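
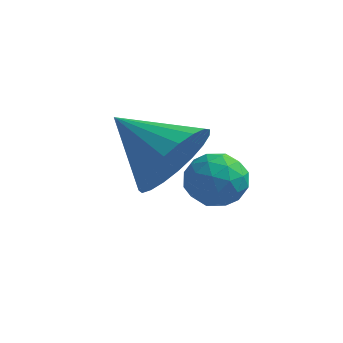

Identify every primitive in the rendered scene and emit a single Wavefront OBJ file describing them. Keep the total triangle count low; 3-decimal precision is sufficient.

v -3.171 0.065 2.463
v -2.65 0.728 3.105
v -4.649 0.515 3.197
v -2.742 0.988 2.761
v -2.909 1.087 2.365
v -3.12 1.01 1.986
v -3.341 0.77 1.69
v -3.532 0.408 1.527
v -3.661 -0.014 1.526
v -3.705 -0.422 1.687
v -3.657 -0.745 1.982
v -3.525 -0.929 2.361
v -3.331 -0.941 2.757
v -3.111 -0.778 3.102
v -2.9 -0.47 3.337
v -2.737 -0.07 3.421
v -2.648 0.354 3.339
v -3.435 2.062 1.223
v -2.854 2.524 1.074
v -2.866 1.156 0.626
v -2.285 1.618 0.477
v -2.413 1.387 1.187
v -2.764 1.947 1.556
v -2.956 1.733 0.144
v -3.307 2.293 0.513
v -2.558 2.321 0.407
v -2.223 2.108 1.052
v -3.497 1.572 0.648
v -3.162 1.359 1.293
v -3.194 2.372 1.201
v -2.526 1.308 0.499
v -2.6 1.172 0.916
v -2.259 1.444 0.829
v -3.142 2.033 1.484
v -2.8 2.305 1.396
v -2.541 1.637 1.463
v -2.92 1.375 0.304
v -2.578 1.647 0.216
v -3.461 2.236 0.871
v -3.12 2.508 0.784
v -3.179 2.043 0.237
v -2.679 2.525 0.721
v -2.345 1.993 0.371
v -2.739 2.06 0.175
v -2.946 2.389 0.392
v -2.482 2.399 1.1
v -2.148 1.867 0.749
v -2.222 1.731 1.166
v -2.429 2.06 1.383
v -2.308 2.28 0.708
v -3.572 1.813 0.951
v -3.238 1.281 0.6
v -3.291 1.62 0.317
v -3.498 1.949 0.534
v -3.375 1.687 1.329
v -3.041 1.155 0.979
v -2.774 1.291 1.308
v -2.981 1.62 1.525
v -3.412 1.4 0.992
f 2 1 4
f 2 4 3
f 4 1 5
f 4 5 3
f 5 1 6
f 5 6 3
f 6 1 7
f 6 7 3
f 7 1 8
f 7 8 3
f 8 1 9
f 8 9 3
f 9 1 10
f 9 10 3
f 10 1 11
f 10 11 3
f 11 1 12
f 11 12 3
f 12 1 13
f 12 13 3
f 13 1 14
f 13 14 3
f 14 1 15
f 14 15 3
f 15 1 16
f 15 16 3
f 16 1 17
f 16 17 3
f 17 1 2
f 17 2 3
f 18 55 34
f 55 29 58
f 34 58 23
f 55 58 34
f 18 34 30
f 34 23 35
f 30 35 19
f 34 35 30
f 18 30 39
f 30 19 40
f 39 40 25
f 30 40 39
f 18 39 51
f 39 25 54
f 51 54 28
f 39 54 51
f 18 51 55
f 51 28 59
f 55 59 29
f 51 59 55
f 19 35 46
f 35 23 49
f 46 49 27
f 35 49 46
f 23 58 36
f 58 29 57
f 36 57 22
f 58 57 36
f 29 59 56
f 59 28 52
f 56 52 20
f 59 52 56
f 28 54 53
f 54 25 41
f 53 41 24
f 54 41 53
f 25 40 45
f 40 19 42
f 45 42 26
f 40 42 45
f 21 47 33
f 47 27 48
f 33 48 22
f 47 48 33
f 21 33 31
f 33 22 32
f 31 32 20
f 33 32 31
f 21 31 38
f 31 20 37
f 38 37 24
f 31 37 38
f 21 38 43
f 38 24 44
f 43 44 26
f 38 44 43
f 21 43 47
f 43 26 50
f 47 50 27
f 43 50 47
f 22 48 36
f 48 27 49
f 36 49 23
f 48 49 36
f 20 32 56
f 32 22 57
f 56 57 29
f 32 57 56
f 24 37 53
f 37 20 52
f 53 52 28
f 37 52 53
f 26 44 45
f 44 24 41
f 45 41 25
f 44 41 45
f 27 50 46
f 50 26 42
f 46 42 19
f 50 42 46



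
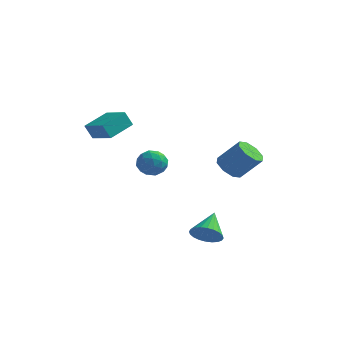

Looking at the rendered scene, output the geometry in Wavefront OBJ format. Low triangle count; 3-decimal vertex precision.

v -4.717 -2.781 2.7
v -5.091 -2.962 3.587
v -4.191 -1.255 3.232
v -4.566 -1.436 4.12
v -3.314 -3.424 3.16
v -3.689 -3.605 4.048
v -2.789 -1.898 3.693
v -3.163 -2.079 4.58
v 0.679 2.783 -0.591
v 1.126 3.396 -1.111
v 2.309 3.67 0.232
v 1.861 3.057 0.751
v 0.618 3.692 -0.723
v 1.801 3.965 0.619
v 0.145 3.455 -0.258
v 1.328 3.728 1.084
v -0.015 2.825 0.012
v 1.168 3.098 1.354
v 0.231 2.17 -0.072
v 1.414 2.444 1.271
v 0.739 1.875 -0.459
v 1.922 2.148 0.883
v 1.212 2.112 -0.924
v 2.395 2.385 0.418
v 1.372 2.742 -1.194
v 2.555 3.015 0.148
v -3.887 3.407 -1.182
v -3.095 3.059 -0.772
v -4.565 2.021 -1.048
v -3.773 1.673 -0.638
v -4.312 2.313 -0.172
v -3.893 3.169 -0.255
v -3.767 1.911 -1.565
v -3.348 2.767 -1.648
v -3.021 2.135 -1.008
v -3.358 2.383 -0.148
v -4.302 2.697 -1.672
v -4.639 2.945 -0.812
v -3.431 3.354 -0.989
v -4.229 1.726 -0.831
v -4.545 2.101 -0.558
v -4.08 1.897 -0.317
v -3.9 3.419 -0.685
v -3.435 3.215 -0.444
v -4.15 2.776 -0.092
v -4.225 1.865 -1.376
v -3.76 1.661 -1.135
v -3.58 3.183 -1.503
v -3.115 2.979 -1.262
v -3.51 2.304 -1.728
v -2.923 2.607 -0.887
v -3.321 1.792 -0.808
v -3.318 1.932 -1.353
v -3.071 2.435 -1.401
v -3.121 2.752 -0.381
v -3.519 1.938 -0.302
v -3.836 2.314 -0.029
v -3.59 2.817 -0.077
v -3.077 2.209 -0.52
v -4.141 3.142 -1.518
v -4.539 2.328 -1.439
v -4.07 2.263 -1.743
v -3.824 2.766 -1.791
v -4.339 3.288 -1.012
v -4.737 2.473 -0.933
v -4.589 2.645 -0.419
v -4.342 3.148 -0.467
v -4.583 2.871 -1.3
v 1.43 -1.869 -3.633
v 2.015 -2.229 -3.006
v 1.25 -0.411 -2.627
v 2.245 -2.051 -3.224
v 2.35 -1.845 -3.503
v 2.316 -1.643 -3.803
v 2.146 -1.475 -4.076
v 1.867 -1.367 -4.282
v 1.522 -1.336 -4.389
v 1.163 -1.386 -4.381
v 0.844 -1.509 -4.259
v 0.615 -1.687 -4.042
v 0.509 -1.893 -3.762
v 0.544 -2.095 -3.463
v 0.713 -2.263 -3.189
v 0.992 -2.371 -2.983
v 1.337 -2.402 -2.876
v 1.697 -2.352 -2.884
f 2 4 1
f 5 2 1
f 1 4 3
f 3 5 1
f 2 8 4
f 6 2 5
f 6 8 2
f 4 8 3
f 7 5 3
f 3 8 7
f 7 6 5
f 8 6 7
f 10 9 13
f 10 13 11
f 11 13 14
f 11 14 12
f 13 9 15
f 13 15 14
f 14 15 16
f 14 16 12
f 15 9 17
f 15 17 16
f 16 17 18
f 16 18 12
f 17 9 19
f 17 19 18
f 18 19 20
f 18 20 12
f 19 9 21
f 19 21 20
f 20 21 22
f 20 22 12
f 21 9 23
f 21 23 22
f 22 23 24
f 22 24 12
f 23 9 25
f 23 25 24
f 24 25 26
f 24 26 12
f 25 9 10
f 25 10 26
f 26 10 11
f 26 11 12
f 27 64 43
f 64 38 67
f 43 67 32
f 64 67 43
f 27 43 39
f 43 32 44
f 39 44 28
f 43 44 39
f 27 39 48
f 39 28 49
f 48 49 34
f 39 49 48
f 27 48 60
f 48 34 63
f 60 63 37
f 48 63 60
f 27 60 64
f 60 37 68
f 64 68 38
f 60 68 64
f 28 44 55
f 44 32 58
f 55 58 36
f 44 58 55
f 32 67 45
f 67 38 66
f 45 66 31
f 67 66 45
f 38 68 65
f 68 37 61
f 65 61 29
f 68 61 65
f 37 63 62
f 63 34 50
f 62 50 33
f 63 50 62
f 34 49 54
f 49 28 51
f 54 51 35
f 49 51 54
f 30 56 42
f 56 36 57
f 42 57 31
f 56 57 42
f 30 42 40
f 42 31 41
f 40 41 29
f 42 41 40
f 30 40 47
f 40 29 46
f 47 46 33
f 40 46 47
f 30 47 52
f 47 33 53
f 52 53 35
f 47 53 52
f 30 52 56
f 52 35 59
f 56 59 36
f 52 59 56
f 31 57 45
f 57 36 58
f 45 58 32
f 57 58 45
f 29 41 65
f 41 31 66
f 65 66 38
f 41 66 65
f 33 46 62
f 46 29 61
f 62 61 37
f 46 61 62
f 35 53 54
f 53 33 50
f 54 50 34
f 53 50 54
f 36 59 55
f 59 35 51
f 55 51 28
f 59 51 55
f 70 69 72
f 70 72 71
f 72 69 73
f 72 73 71
f 73 69 74
f 73 74 71
f 74 69 75
f 74 75 71
f 75 69 76
f 75 76 71
f 76 69 77
f 76 77 71
f 77 69 78
f 77 78 71
f 78 69 79
f 78 79 71
f 79 69 80
f 79 80 71
f 80 69 81
f 80 81 71
f 81 69 82
f 81 82 71
f 82 69 83
f 82 83 71
f 83 69 84
f 83 84 71
f 84 69 85
f 84 85 71
f 85 69 86
f 85 86 71
f 86 69 70
f 86 70 71



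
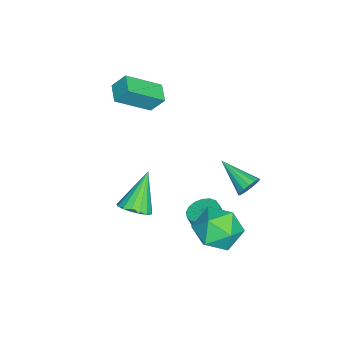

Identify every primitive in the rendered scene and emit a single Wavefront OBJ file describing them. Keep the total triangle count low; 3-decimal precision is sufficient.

v 0.976 1.737 -4.443
v 1.695 1.43 -4.609
v 1.804 0.915 -3.183
v 1.084 1.223 -3.017
v 1.773 1.784 -4.487
v 1.882 1.27 -3.061
v 1.668 2.128 -4.355
v 1.777 1.613 -2.929
v 1.405 2.382 -4.243
v 1.514 1.868 -2.817
v 1.043 2.489 -4.177
v 1.152 1.974 -2.751
v 0.666 2.423 -4.172
v 0.775 1.909 -2.746
v 0.359 2.2 -4.229
v 0.468 1.686 -2.803
v 0.194 1.872 -4.335
v 0.303 1.357 -2.909
v 0.208 1.512 -4.466
v 0.317 0.997 -3.04
v 0.398 1.204 -4.591
v 0.507 0.689 -3.165
v 0.72 1.018 -4.683
v 0.829 0.504 -3.257
v 1.101 0.997 -4.72
v 1.209 0.483 -3.294
v 1.452 1.146 -4.693
v 1.561 0.631 -3.267
v 1.529 -1.817 -3.33
v 1.952 -1.121 -3.125
v 0.251 -1.523 -1.69
v 1.665 -0.989 -3.373
v 1.346 -1.046 -3.611
v 1.069 -1.28 -3.784
v 0.897 -1.637 -3.854
v 0.87 -2.035 -3.804
v 0.994 -2.383 -3.645
v 1.241 -2.601 -3.414
v 1.553 -2.64 -3.164
v 1.86 -2.49 -2.952
v 2.091 -2.185 -2.827
v 2.193 -1.797 -2.817
v 2.143 -1.413 -2.924
v -3.592 -2.601 0.138
v -2.654 -4.049 1.336
v -3.656 -1.945 0.981
v -2.718 -3.392 2.179
v -2.682 -2.208 -0.099
v -1.744 -3.655 1.099
v -2.746 -1.551 0.744
v -1.808 -2.999 1.942
v -0.023 3.077 -1.908
v 0.34 3.139 -1.384
v -0.857 1.583 -1.152
v 0.07 3.32 -1.323
v -0.225 3.437 -1.418
v -0.466 3.457 -1.645
v -0.589 3.375 -1.941
v -0.559 3.214 -2.229
v -0.387 3.015 -2.431
v -0.117 2.834 -2.492
v 0.179 2.717 -2.397
v 0.42 2.697 -2.17
v 0.542 2.779 -1.874
v 0.513 2.94 -1.586
v 1.355 2.552 -2.577
v 2.234 3.413 -2.733
v 2.766 1.127 -2.487
v 3.645 1.988 -2.643
v 2.995 1.95 -1.588
v 2.122 2.831 -1.643
v 2.878 1.709 -3.577
v 2.005 2.59 -3.632
v 3.175 2.892 -3.351
v 3.248 3.041 -2.121
v 1.752 1.499 -3.099
v 1.825 1.648 -1.869
f 2 1 5
f 2 5 3
f 3 5 6
f 3 6 4
f 5 1 7
f 5 7 6
f 6 7 8
f 6 8 4
f 7 1 9
f 7 9 8
f 8 9 10
f 8 10 4
f 9 1 11
f 9 11 10
f 10 11 12
f 10 12 4
f 11 1 13
f 11 13 12
f 12 13 14
f 12 14 4
f 13 1 15
f 13 15 14
f 14 15 16
f 14 16 4
f 15 1 17
f 15 17 16
f 16 17 18
f 16 18 4
f 17 1 19
f 17 19 18
f 18 19 20
f 18 20 4
f 19 1 21
f 19 21 20
f 20 21 22
f 20 22 4
f 21 1 23
f 21 23 22
f 22 23 24
f 22 24 4
f 23 1 25
f 23 25 24
f 24 25 26
f 24 26 4
f 25 1 27
f 25 27 26
f 26 27 28
f 26 28 4
f 27 1 2
f 27 2 28
f 28 2 3
f 28 3 4
f 30 29 32
f 30 32 31
f 32 29 33
f 32 33 31
f 33 29 34
f 33 34 31
f 34 29 35
f 34 35 31
f 35 29 36
f 35 36 31
f 36 29 37
f 36 37 31
f 37 29 38
f 37 38 31
f 38 29 39
f 38 39 31
f 39 29 40
f 39 40 31
f 40 29 41
f 40 41 31
f 41 29 42
f 41 42 31
f 42 29 43
f 42 43 31
f 43 29 30
f 43 30 31
f 45 47 44
f 48 45 44
f 44 47 46
f 46 48 44
f 45 51 47
f 49 45 48
f 49 51 45
f 47 51 46
f 50 48 46
f 46 51 50
f 50 49 48
f 51 49 50
f 53 52 55
f 53 55 54
f 55 52 56
f 55 56 54
f 56 52 57
f 56 57 54
f 57 52 58
f 57 58 54
f 58 52 59
f 58 59 54
f 59 52 60
f 59 60 54
f 60 52 61
f 60 61 54
f 61 52 62
f 61 62 54
f 62 52 63
f 62 63 54
f 63 52 64
f 63 64 54
f 64 52 65
f 64 65 54
f 65 52 53
f 65 53 54
f 66 77 71
f 66 71 67
f 66 67 73
f 66 73 76
f 66 76 77
f 67 71 75
f 71 77 70
f 77 76 68
f 76 73 72
f 73 67 74
f 69 75 70
f 69 70 68
f 69 68 72
f 69 72 74
f 69 74 75
f 70 75 71
f 68 70 77
f 72 68 76
f 74 72 73
f 75 74 67



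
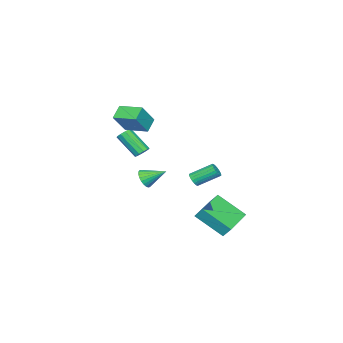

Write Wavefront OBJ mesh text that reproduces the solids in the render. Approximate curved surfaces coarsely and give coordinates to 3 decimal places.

v -2.433 0.984 0.024
v -2.148 0.868 0.43
v -2.862 2.019 1.263
v -3.147 2.136 0.856
v -2.028 1.013 0.332
v -2.742 2.164 1.165
v -1.978 1.153 0.181
v -2.692 2.304 1.014
v -2.007 1.264 0.003
v -2.721 2.415 0.835
v -2.109 1.327 -0.172
v -2.824 2.478 0.661
v -2.268 1.33 -0.313
v -2.982 2.481 0.52
v -2.455 1.274 -0.395
v -3.169 2.425 0.437
v -2.638 1.168 -0.406
v -3.352 2.319 0.427
v -2.786 1.03 -0.342
v -3.5 2.181 0.491
v -2.872 0.884 -0.214
v -3.587 2.035 0.618
v -2.883 0.756 -0.046
v -3.598 1.907 0.786
v -2.816 0.667 0.134
v -3.53 1.818 0.967
v -2.683 0.633 0.296
v -3.397 1.784 1.128
v -2.506 0.66 0.41
v -3.22 1.811 1.242
v -2.317 0.743 0.458
v -3.031 1.894 1.29
v -4.412 -4.647 3.143
v -3.354 -4.813 4.489
v -4.426 -3.021 3.355
v -3.368 -3.187 4.701
v -3.552 -4.553 2.479
v -2.494 -4.719 3.825
v -3.566 -2.927 2.691
v -2.508 -3.093 4.037
v -3.385 -3.218 0.915
v -2.869 -3.111 1.035
v -2.9 -4.454 2.365
v -3.415 -4.562 2.245
v -3.062 -2.917 1.227
v -3.092 -4.261 2.556
v -3.378 -2.839 1.299
v -3.409 -4.182 2.629
v -3.697 -2.905 1.225
v -3.727 -4.248 2.554
v -3.896 -3.091 1.033
v -3.926 -4.434 2.362
v -3.9 -3.326 0.795
v -3.931 -4.669 2.125
v -3.708 -3.519 0.604
v -3.738 -4.863 1.933
v -3.391 -3.598 0.531
v -3.422 -4.941 1.861
v -3.073 -3.532 0.606
v -3.103 -4.875 1.935
v -2.874 -3.346 0.798
v -2.904 -4.689 2.127
v -0.51 -1.19 0.343
v 0.107 -1.149 0.673
v -0.97 0.01 1.057
v 0.155 -0.998 0.45
v 0.102 -0.876 0.211
v -0.044 -0.802 -0.007
v -0.261 -0.787 -0.173
v -0.515 -0.833 -0.259
v -0.769 -0.934 -0.255
v -0.984 -1.073 -0.159
v -1.126 -1.231 0.014
v -1.174 -1.381 0.236
v -1.121 -1.503 0.475
v -0.976 -1.577 0.693
v -0.759 -1.592 0.859
v -0.504 -1.546 0.946
v -0.25 -1.446 0.941
v -0.035 -1.306 0.845
v -2.264 4.118 -2.517
v -1.92 2.417 -1.197
v -2.252 4.652 -1.831
v -1.908 2.952 -0.511
v -0.132 4.368 -2.749
v 0.212 2.668 -1.429
v -0.12 4.903 -2.063
v 0.224 3.202 -0.743
f 2 1 5
f 2 5 3
f 3 5 6
f 3 6 4
f 5 1 7
f 5 7 6
f 6 7 8
f 6 8 4
f 7 1 9
f 7 9 8
f 8 9 10
f 8 10 4
f 9 1 11
f 9 11 10
f 10 11 12
f 10 12 4
f 11 1 13
f 11 13 12
f 12 13 14
f 12 14 4
f 13 1 15
f 13 15 14
f 14 15 16
f 14 16 4
f 15 1 17
f 15 17 16
f 16 17 18
f 16 18 4
f 17 1 19
f 17 19 18
f 18 19 20
f 18 20 4
f 19 1 21
f 19 21 20
f 20 21 22
f 20 22 4
f 21 1 23
f 21 23 22
f 22 23 24
f 22 24 4
f 23 1 25
f 23 25 24
f 24 25 26
f 24 26 4
f 25 1 27
f 25 27 26
f 26 27 28
f 26 28 4
f 27 1 29
f 27 29 28
f 28 29 30
f 28 30 4
f 29 1 31
f 29 31 30
f 30 31 32
f 30 32 4
f 31 1 2
f 31 2 32
f 32 2 3
f 32 3 4
f 34 36 33
f 37 34 33
f 33 36 35
f 35 37 33
f 34 40 36
f 38 34 37
f 38 40 34
f 36 40 35
f 39 37 35
f 35 40 39
f 39 38 37
f 40 38 39
f 42 41 45
f 42 45 43
f 43 45 46
f 43 46 44
f 45 41 47
f 45 47 46
f 46 47 48
f 46 48 44
f 47 41 49
f 47 49 48
f 48 49 50
f 48 50 44
f 49 41 51
f 49 51 50
f 50 51 52
f 50 52 44
f 51 41 53
f 51 53 52
f 52 53 54
f 52 54 44
f 53 41 55
f 53 55 54
f 54 55 56
f 54 56 44
f 55 41 57
f 55 57 56
f 56 57 58
f 56 58 44
f 57 41 59
f 57 59 58
f 58 59 60
f 58 60 44
f 59 41 61
f 59 61 60
f 60 61 62
f 60 62 44
f 61 41 42
f 61 42 62
f 62 42 43
f 62 43 44
f 64 63 66
f 64 66 65
f 66 63 67
f 66 67 65
f 67 63 68
f 67 68 65
f 68 63 69
f 68 69 65
f 69 63 70
f 69 70 65
f 70 63 71
f 70 71 65
f 71 63 72
f 71 72 65
f 72 63 73
f 72 73 65
f 73 63 74
f 73 74 65
f 74 63 75
f 74 75 65
f 75 63 76
f 75 76 65
f 76 63 77
f 76 77 65
f 77 63 78
f 77 78 65
f 78 63 79
f 78 79 65
f 79 63 80
f 79 80 65
f 80 63 64
f 80 64 65
f 82 84 81
f 85 82 81
f 81 84 83
f 83 85 81
f 82 88 84
f 86 82 85
f 86 88 82
f 84 88 83
f 87 85 83
f 83 88 87
f 87 86 85
f 88 86 87



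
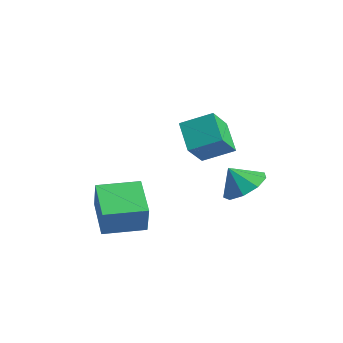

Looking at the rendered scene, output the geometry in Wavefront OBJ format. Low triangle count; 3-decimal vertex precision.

v -1.4 3.532 -2.802
v -0.599 2.873 -2.734
v -1.88 3.048 -1.838
v -0.458 3.466 -2.366
v -0.759 4.089 -2.202
v -1.359 4.452 -2.318
v -1.979 4.385 -2.661
v -2.328 3.918 -3.069
v -2.243 3.271 -3.352
v -1.763 2.746 -3.378
v -1.114 2.589 -3.134
v -3.037 2.163 -0.162
v -2.555 1.162 0.975
v -2.255 3.225 0.441
v -1.774 2.224 1.579
v -1.866 1.776 -0.999
v -1.385 0.775 0.139
v -1.085 2.838 -0.395
v -0.603 1.837 0.742
v -5.053 -1.233 -4.096
v -4.57 -1.459 -2.662
v -4.338 0.452 -4.07
v -3.855 0.225 -2.636
v -3.445 -1.905 -4.744
v -2.962 -2.132 -3.31
v -2.73 -0.221 -4.718
v -2.247 -0.447 -3.284
f 2 1 4
f 2 4 3
f 4 1 5
f 4 5 3
f 5 1 6
f 5 6 3
f 6 1 7
f 6 7 3
f 7 1 8
f 7 8 3
f 8 1 9
f 8 9 3
f 9 1 10
f 9 10 3
f 10 1 11
f 10 11 3
f 11 1 2
f 11 2 3
f 13 15 12
f 16 13 12
f 12 15 14
f 14 16 12
f 13 19 15
f 17 13 16
f 17 19 13
f 15 19 14
f 18 16 14
f 14 19 18
f 18 17 16
f 19 17 18
f 21 23 20
f 24 21 20
f 20 23 22
f 22 24 20
f 21 27 23
f 25 21 24
f 25 27 21
f 23 27 22
f 26 24 22
f 22 27 26
f 26 25 24
f 27 25 26



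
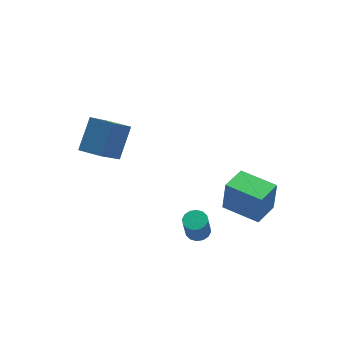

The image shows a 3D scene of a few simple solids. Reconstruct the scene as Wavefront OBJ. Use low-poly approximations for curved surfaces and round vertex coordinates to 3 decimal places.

v -0.333 -2.893 -3.595
v 0.184 -3.283 -3.537
v -0.09 -3.456 -2.247
v -0.607 -3.067 -2.305
v 0.3 -2.974 -3.471
v 0.026 -3.147 -2.181
v 0.246 -2.643 -3.438
v -0.028 -2.816 -2.148
v 0.037 -2.38 -3.447
v -0.237 -2.553 -2.157
v -0.271 -2.254 -3.496
v -0.545 -2.427 -2.206
v -0.596 -2.3 -3.571
v -0.87 -2.473 -2.281
v -0.85 -2.504 -3.653
v -1.124 -2.677 -2.363
v -0.966 -2.813 -3.719
v -1.24 -2.986 -2.429
v -0.912 -3.144 -3.752
v -1.186 -3.317 -2.462
v -0.703 -3.407 -3.743
v -0.977 -3.58 -2.453
v -0.395 -3.533 -3.694
v -0.669 -3.706 -2.404
v -0.07 -3.487 -3.619
v -0.344 -3.66 -2.329
v -4.09 2.86 -0.24
v -2.951 3.803 1.136
v -2.75 3.493 -1.784
v -1.611 4.437 -0.408
v -3.369 1.743 -0.072
v -2.23 2.687 1.304
v -2.029 2.377 -1.616
v -0.89 3.32 -0.24
v 2.881 -3.354 -4.095
v 3.063 -3.292 -2.305
v 1.837 -1.51 -4.053
v 2.019 -1.448 -2.263
v 4.221 -2.592 -4.257
v 4.403 -2.53 -2.467
v 3.177 -0.748 -4.215
v 3.359 -0.686 -2.425
f 2 1 5
f 2 5 3
f 3 5 6
f 3 6 4
f 5 1 7
f 5 7 6
f 6 7 8
f 6 8 4
f 7 1 9
f 7 9 8
f 8 9 10
f 8 10 4
f 9 1 11
f 9 11 10
f 10 11 12
f 10 12 4
f 11 1 13
f 11 13 12
f 12 13 14
f 12 14 4
f 13 1 15
f 13 15 14
f 14 15 16
f 14 16 4
f 15 1 17
f 15 17 16
f 16 17 18
f 16 18 4
f 17 1 19
f 17 19 18
f 18 19 20
f 18 20 4
f 19 1 21
f 19 21 20
f 20 21 22
f 20 22 4
f 21 1 23
f 21 23 22
f 22 23 24
f 22 24 4
f 23 1 25
f 23 25 24
f 24 25 26
f 24 26 4
f 25 1 2
f 25 2 26
f 26 2 3
f 26 3 4
f 28 30 27
f 31 28 27
f 27 30 29
f 29 31 27
f 28 34 30
f 32 28 31
f 32 34 28
f 30 34 29
f 33 31 29
f 29 34 33
f 33 32 31
f 34 32 33
f 36 38 35
f 39 36 35
f 35 38 37
f 37 39 35
f 36 42 38
f 40 36 39
f 40 42 36
f 38 42 37
f 41 39 37
f 37 42 41
f 41 40 39
f 42 40 41



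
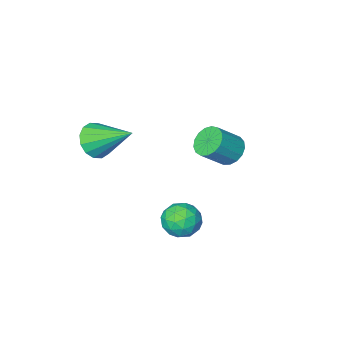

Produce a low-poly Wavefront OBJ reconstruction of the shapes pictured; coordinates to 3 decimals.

v 0.848 1.645 1.13
v 1.49 1.068 0.9
v 0.11 0.572 1.76
v 0.752 -0.005 1.53
v 0.914 0.62 2.148
v 1.37 1.283 1.759
v 0.23 0.357 0.901
v 0.686 1.02 0.512
v 1.108 0.272 0.758
v 1.531 0.434 1.529
v 0.069 1.206 1.131
v 0.492 1.368 1.902
v 1.233 1.45 0.96
v 0.367 0.19 1.7
v 0.462 0.557 2.064
v 0.839 0.218 1.928
v 1.163 1.577 1.465
v 1.54 1.238 1.329
v 1.202 0.974 2.063
v 0.06 0.402 1.331
v 0.437 0.063 1.195
v 0.761 1.422 0.732
v 1.138 1.083 0.596
v 0.398 0.666 0.597
v 1.387 0.643 0.741
v 0.953 0.013 1.111
v 0.646 0.226 0.742
v 0.914 0.615 0.513
v 1.635 0.739 1.194
v 1.202 0.108 1.564
v 1.297 0.476 1.928
v 1.564 0.865 1.699
v 1.411 0.271 1.111
v 0.398 1.532 1.096
v -0.035 0.901 1.466
v 0.036 0.775 0.961
v 0.303 1.164 0.732
v 0.647 1.627 1.549
v 0.213 0.997 1.919
v 0.686 1.025 2.147
v 0.954 1.414 1.918
v 0.189 1.369 1.549
v 1.756 -4.584 3.019
v 2.481 -4.627 3.599
v 0.904 -2.976 4.201
v 2.611 -4.31 3.261
v 2.511 -4.066 2.858
v 2.209 -3.961 2.498
v 1.786 -4.023 2.278
v 1.354 -4.235 2.256
v 1.03 -4.541 2.438
v 0.901 -4.858 2.776
v 1 -5.102 3.18
v 1.302 -5.207 3.54
v 1.726 -5.145 3.76
v 2.157 -4.933 3.782
v -2.99 -1.682 2.509
v -2.623 -1.094 2.13
v -1.562 -1.15 3.073
v -1.93 -1.738 3.451
v -2.839 -0.917 2.384
v -1.779 -0.973 3.327
v -3.09 -0.915 2.667
v -2.03 -0.97 3.609
v -3.319 -1.088 2.913
v -2.258 -1.144 3.856
v -3.472 -1.398 3.067
v -2.411 -1.454 4.01
v -3.514 -1.773 3.093
v -2.454 -1.829 4.036
v -3.437 -2.127 2.985
v -2.376 -2.183 3.928
v -3.257 -2.379 2.768
v -2.197 -2.435 3.711
v -3.017 -2.471 2.491
v -1.956 -2.527 3.434
v -2.77 -2.383 2.219
v -1.709 -2.439 3.162
v -2.573 -2.134 2.013
v -1.513 -2.19 2.955
v -2.473 -1.782 1.92
v -1.412 -1.838 2.863
v -2.49 -1.406 1.963
v -1.43 -1.462 2.905
f 1 38 17
f 38 12 41
f 17 41 6
f 38 41 17
f 1 17 13
f 17 6 18
f 13 18 2
f 17 18 13
f 1 13 22
f 13 2 23
f 22 23 8
f 13 23 22
f 1 22 34
f 22 8 37
f 34 37 11
f 22 37 34
f 1 34 38
f 34 11 42
f 38 42 12
f 34 42 38
f 2 18 29
f 18 6 32
f 29 32 10
f 18 32 29
f 6 41 19
f 41 12 40
f 19 40 5
f 41 40 19
f 12 42 39
f 42 11 35
f 39 35 3
f 42 35 39
f 11 37 36
f 37 8 24
f 36 24 7
f 37 24 36
f 8 23 28
f 23 2 25
f 28 25 9
f 23 25 28
f 4 30 16
f 30 10 31
f 16 31 5
f 30 31 16
f 4 16 14
f 16 5 15
f 14 15 3
f 16 15 14
f 4 14 21
f 14 3 20
f 21 20 7
f 14 20 21
f 4 21 26
f 21 7 27
f 26 27 9
f 21 27 26
f 4 26 30
f 26 9 33
f 30 33 10
f 26 33 30
f 5 31 19
f 31 10 32
f 19 32 6
f 31 32 19
f 3 15 39
f 15 5 40
f 39 40 12
f 15 40 39
f 7 20 36
f 20 3 35
f 36 35 11
f 20 35 36
f 9 27 28
f 27 7 24
f 28 24 8
f 27 24 28
f 10 33 29
f 33 9 25
f 29 25 2
f 33 25 29
f 44 43 46
f 44 46 45
f 46 43 47
f 46 47 45
f 47 43 48
f 47 48 45
f 48 43 49
f 48 49 45
f 49 43 50
f 49 50 45
f 50 43 51
f 50 51 45
f 51 43 52
f 51 52 45
f 52 43 53
f 52 53 45
f 53 43 54
f 53 54 45
f 54 43 55
f 54 55 45
f 55 43 56
f 55 56 45
f 56 43 44
f 56 44 45
f 58 57 61
f 58 61 59
f 59 61 62
f 59 62 60
f 61 57 63
f 61 63 62
f 62 63 64
f 62 64 60
f 63 57 65
f 63 65 64
f 64 65 66
f 64 66 60
f 65 57 67
f 65 67 66
f 66 67 68
f 66 68 60
f 67 57 69
f 67 69 68
f 68 69 70
f 68 70 60
f 69 57 71
f 69 71 70
f 70 71 72
f 70 72 60
f 71 57 73
f 71 73 72
f 72 73 74
f 72 74 60
f 73 57 75
f 73 75 74
f 74 75 76
f 74 76 60
f 75 57 77
f 75 77 76
f 76 77 78
f 76 78 60
f 77 57 79
f 77 79 78
f 78 79 80
f 78 80 60
f 79 57 81
f 79 81 80
f 80 81 82
f 80 82 60
f 81 57 83
f 81 83 82
f 82 83 84
f 82 84 60
f 83 57 58
f 83 58 84
f 84 58 59
f 84 59 60



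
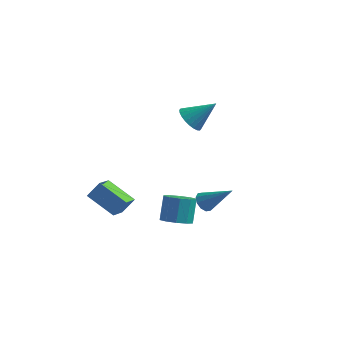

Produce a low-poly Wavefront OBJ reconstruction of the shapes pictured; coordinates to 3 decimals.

v 0.519 -1.214 -3.305
v 0.882 -1.374 -3.742
v 1.921 -1.286 -2.115
v 0.884 -1.009 -3.722
v 0.746 -0.724 -3.542
v 0.522 -0.625 -3.272
v 0.296 -0.751 -3.015
v 0.156 -1.055 -2.868
v 0.155 -1.419 -2.889
v 0.293 -1.705 -3.068
v 0.517 -1.803 -3.338
v 0.742 -1.677 -3.596
v -1.65 3.701 -1.09
v -1.125 3.147 -1.416
v -0.45 4.179 0.03
v -1.061 3.408 -1.596
v -1.087 3.714 -1.699
v -1.198 4.018 -1.71
v -1.379 4.274 -1.626
v -1.6 4.442 -1.46
v -1.83 4.498 -1.238
v -2.031 4.432 -0.994
v -2.175 4.255 -0.764
v -2.239 3.993 -0.584
v -2.213 3.687 -0.481
v -2.102 3.383 -0.47
v -1.922 3.128 -0.554
v -1.7 2.96 -0.72
v -1.471 2.904 -0.942
v -1.269 2.97 -1.186
v -0.577 -2.2 -4.237
v 0.251 -2.226 -4.188
v 0.205 -1.465 -3.014
v -0.623 -1.44 -3.063
v 0.121 -1.812 -4.462
v 0.075 -1.051 -3.287
v -0.275 -1.546 -4.649
v -0.321 -0.785 -3.475
v -0.787 -1.53 -4.68
v -0.833 -0.769 -3.505
v -1.219 -1.77 -4.541
v -1.265 -1.01 -3.366
v -1.405 -2.175 -4.286
v -1.451 -1.414 -3.112
v -1.275 -2.589 -4.013
v -1.321 -1.828 -2.838
v -0.879 -2.855 -3.825
v -0.925 -2.094 -2.651
v -0.367 -2.871 -3.795
v -0.413 -2.11 -2.62
v 0.065 -2.63 -3.934
v 0.019 -1.87 -2.759
v -3.228 -3.657 -3.318
v -4.694 -3.203 -2.565
v -3.194 -2.474 -3.966
v -4.661 -2.02 -3.213
v -2.719 -3.26 -2.567
v -4.186 -2.806 -1.814
v -2.686 -2.077 -3.215
v -4.152 -1.623 -2.462
f 2 1 4
f 2 4 3
f 4 1 5
f 4 5 3
f 5 1 6
f 5 6 3
f 6 1 7
f 6 7 3
f 7 1 8
f 7 8 3
f 8 1 9
f 8 9 3
f 9 1 10
f 9 10 3
f 10 1 11
f 10 11 3
f 11 1 12
f 11 12 3
f 12 1 2
f 12 2 3
f 14 13 16
f 14 16 15
f 16 13 17
f 16 17 15
f 17 13 18
f 17 18 15
f 18 13 19
f 18 19 15
f 19 13 20
f 19 20 15
f 20 13 21
f 20 21 15
f 21 13 22
f 21 22 15
f 22 13 23
f 22 23 15
f 23 13 24
f 23 24 15
f 24 13 25
f 24 25 15
f 25 13 26
f 25 26 15
f 26 13 27
f 26 27 15
f 27 13 28
f 27 28 15
f 28 13 29
f 28 29 15
f 29 13 30
f 29 30 15
f 30 13 14
f 30 14 15
f 32 31 35
f 32 35 33
f 33 35 36
f 33 36 34
f 35 31 37
f 35 37 36
f 36 37 38
f 36 38 34
f 37 31 39
f 37 39 38
f 38 39 40
f 38 40 34
f 39 31 41
f 39 41 40
f 40 41 42
f 40 42 34
f 41 31 43
f 41 43 42
f 42 43 44
f 42 44 34
f 43 31 45
f 43 45 44
f 44 45 46
f 44 46 34
f 45 31 47
f 45 47 46
f 46 47 48
f 46 48 34
f 47 31 49
f 47 49 48
f 48 49 50
f 48 50 34
f 49 31 51
f 49 51 50
f 50 51 52
f 50 52 34
f 51 31 32
f 51 32 52
f 52 32 33
f 52 33 34
f 54 56 53
f 57 54 53
f 53 56 55
f 55 57 53
f 54 60 56
f 58 54 57
f 58 60 54
f 56 60 55
f 59 57 55
f 55 60 59
f 59 58 57
f 60 58 59



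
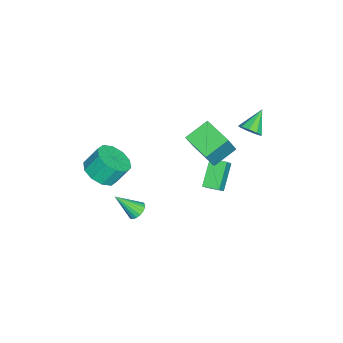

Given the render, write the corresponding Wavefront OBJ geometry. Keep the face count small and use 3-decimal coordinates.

v -1.924 0.851 -4.496
v -3.195 0.964 -3.403
v -1.814 1.744 -4.46
v -3.085 1.857 -3.367
v -1.295 0.743 -3.753
v -2.566 0.856 -2.66
v -1.185 1.636 -3.717
v -2.456 1.749 -2.624
v -0.217 3.274 2.493
v 0.172 3.291 2.988
v -1.243 3.646 3.287
v 0.163 3.676 2.795
v -0.025 3.873 2.46
v -0.302 3.79 2.141
v -0.539 3.465 1.987
v -0.626 3.051 2.069
v -0.521 2.741 2.35
v -0.274 2.681 2.697
v 0 2.898 2.95
v -2.368 0.063 -1.632
v -3.305 0.975 -0.962
v -1.412 1.317 -2.004
v -2.349 2.23 -1.333
v -1.431 -0.17 -0.007
v -2.368 0.743 0.664
v -0.475 1.085 -0.378
v -1.412 1.997 0.292
v 2.452 -3.466 0.292
v 2.972 -4.092 0.838
v 2.707 -3.44 1.835
v 2.188 -2.814 1.288
v 3.345 -3.653 0.651
v 3.08 -3.001 1.648
v 3.377 -3.143 0.326
v 3.112 -2.491 1.323
v 3.056 -2.756 -0.012
v 2.791 -2.104 0.985
v 2.504 -2.64 -0.234
v 2.24 -1.989 0.763
v 1.933 -2.84 -0.255
v 1.668 -2.188 0.742
v 1.56 -3.279 -0.068
v 1.295 -2.627 0.929
v 1.528 -3.789 0.257
v 1.263 -3.137 1.254
v 1.849 -4.176 0.595
v 1.584 -3.524 1.592
v 2.4 -4.291 0.817
v 2.136 -3.64 1.814
v 3.585 -1.379 -1.168
v 4.104 -1.431 -1.306
v 3.775 -2.401 -0.072
v 4.11 -1.255 -1.143
v 4.012 -1.103 -0.984
v 3.829 -1.006 -0.862
v 3.598 -0.983 -0.8
v 3.364 -1.038 -0.811
v 3.174 -1.161 -0.893
v 3.066 -1.327 -1.029
v 3.06 -1.503 -1.192
v 3.158 -1.655 -1.351
v 3.341 -1.752 -1.473
v 3.572 -1.775 -1.535
v 3.806 -1.72 -1.524
v 3.996 -1.597 -1.442
f 2 4 1
f 5 2 1
f 1 4 3
f 3 5 1
f 2 8 4
f 6 2 5
f 6 8 2
f 4 8 3
f 7 5 3
f 3 8 7
f 7 6 5
f 8 6 7
f 10 9 12
f 10 12 11
f 12 9 13
f 12 13 11
f 13 9 14
f 13 14 11
f 14 9 15
f 14 15 11
f 15 9 16
f 15 16 11
f 16 9 17
f 16 17 11
f 17 9 18
f 17 18 11
f 18 9 19
f 18 19 11
f 19 9 10
f 19 10 11
f 21 23 20
f 24 21 20
f 20 23 22
f 22 24 20
f 21 27 23
f 25 21 24
f 25 27 21
f 23 27 22
f 26 24 22
f 22 27 26
f 26 25 24
f 27 25 26
f 29 28 32
f 29 32 30
f 30 32 33
f 30 33 31
f 32 28 34
f 32 34 33
f 33 34 35
f 33 35 31
f 34 28 36
f 34 36 35
f 35 36 37
f 35 37 31
f 36 28 38
f 36 38 37
f 37 38 39
f 37 39 31
f 38 28 40
f 38 40 39
f 39 40 41
f 39 41 31
f 40 28 42
f 40 42 41
f 41 42 43
f 41 43 31
f 42 28 44
f 42 44 43
f 43 44 45
f 43 45 31
f 44 28 46
f 44 46 45
f 45 46 47
f 45 47 31
f 46 28 48
f 46 48 47
f 47 48 49
f 47 49 31
f 48 28 29
f 48 29 49
f 49 29 30
f 49 30 31
f 51 50 53
f 51 53 52
f 53 50 54
f 53 54 52
f 54 50 55
f 54 55 52
f 55 50 56
f 55 56 52
f 56 50 57
f 56 57 52
f 57 50 58
f 57 58 52
f 58 50 59
f 58 59 52
f 59 50 60
f 59 60 52
f 60 50 61
f 60 61 52
f 61 50 62
f 61 62 52
f 62 50 63
f 62 63 52
f 63 50 64
f 63 64 52
f 64 50 65
f 64 65 52
f 65 50 51
f 65 51 52



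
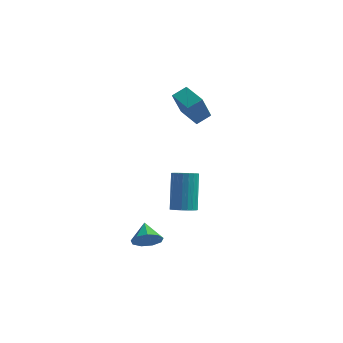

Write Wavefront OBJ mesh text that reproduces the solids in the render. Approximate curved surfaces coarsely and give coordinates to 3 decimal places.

v -3.771 -2.952 -4.15
v -3.04 -2.693 -4.001
v -4.209 -2.048 -3.57
v -3.22 -2.483 -4.466
v -3.658 -2.492 -4.782
v -4.149 -2.717 -4.803
v -4.463 -3.051 -4.518
v -4.454 -3.34 -4.061
v -4.125 -3.447 -3.646
v -3.631 -3.322 -3.466
v -3.202 -3.025 -3.607
v -2.968 2.273 1.114
v -3.178 1.485 2.628
v -4.032 3.077 1.384
v -4.242 2.289 2.899
v -2.418 2.871 1.501
v -2.628 2.083 3.016
v -3.482 3.675 1.772
v -3.692 2.887 3.286
v -2.85 -0.17 -3.548
v -2.523 0.368 -3.806
v -2.803 1.448 -1.91
v -3.13 0.91 -1.652
v -2.792 0.423 -3.877
v -3.072 1.502 -1.98
v -3.07 0.375 -3.891
v -3.35 1.454 -1.994
v -3.31 0.233 -3.845
v -3.59 1.312 -1.949
v -3.471 0.021 -3.749
v -3.751 1.101 -1.852
v -3.524 -0.223 -3.617
v -3.804 0.856 -1.721
v -3.461 -0.459 -3.474
v -3.741 0.621 -1.578
v -3.292 -0.644 -3.343
v -3.572 0.435 -1.447
v -3.047 -0.747 -3.248
v -3.327 0.332 -1.352
v -2.767 -0.751 -3.205
v -3.047 0.328 -1.309
v -2.502 -0.654 -3.221
v -2.782 0.425 -1.325
v -2.297 -0.473 -3.294
v -2.577 0.606 -1.397
v -2.188 -0.24 -3.41
v -2.468 0.839 -1.514
v -2.193 0.005 -3.551
v -2.473 1.085 -1.654
v -2.312 0.22 -3.691
v -2.592 1.3 -1.794
f 2 1 4
f 2 4 3
f 4 1 5
f 4 5 3
f 5 1 6
f 5 6 3
f 6 1 7
f 6 7 3
f 7 1 8
f 7 8 3
f 8 1 9
f 8 9 3
f 9 1 10
f 9 10 3
f 10 1 11
f 10 11 3
f 11 1 2
f 11 2 3
f 13 15 12
f 16 13 12
f 12 15 14
f 14 16 12
f 13 19 15
f 17 13 16
f 17 19 13
f 15 19 14
f 18 16 14
f 14 19 18
f 18 17 16
f 19 17 18
f 21 20 24
f 21 24 22
f 22 24 25
f 22 25 23
f 24 20 26
f 24 26 25
f 25 26 27
f 25 27 23
f 26 20 28
f 26 28 27
f 27 28 29
f 27 29 23
f 28 20 30
f 28 30 29
f 29 30 31
f 29 31 23
f 30 20 32
f 30 32 31
f 31 32 33
f 31 33 23
f 32 20 34
f 32 34 33
f 33 34 35
f 33 35 23
f 34 20 36
f 34 36 35
f 35 36 37
f 35 37 23
f 36 20 38
f 36 38 37
f 37 38 39
f 37 39 23
f 38 20 40
f 38 40 39
f 39 40 41
f 39 41 23
f 40 20 42
f 40 42 41
f 41 42 43
f 41 43 23
f 42 20 44
f 42 44 43
f 43 44 45
f 43 45 23
f 44 20 46
f 44 46 45
f 45 46 47
f 45 47 23
f 46 20 48
f 46 48 47
f 47 48 49
f 47 49 23
f 48 20 50
f 48 50 49
f 49 50 51
f 49 51 23
f 50 20 21
f 50 21 51
f 51 21 22
f 51 22 23



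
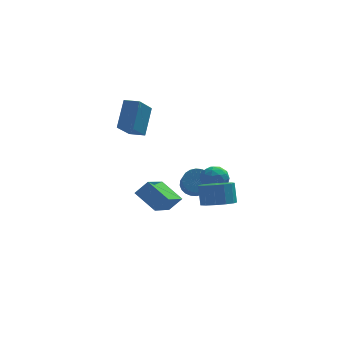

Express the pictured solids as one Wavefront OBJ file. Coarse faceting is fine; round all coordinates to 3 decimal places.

v 2.8 2.72 -1.734
v 3.589 2.719 -1.704
v 3.55 1.438 -0.697
v 2.76 1.44 -0.726
v 3.521 2.906 -1.469
v 3.481 1.625 -0.462
v 3.343 3.065 -1.274
v 3.303 1.784 -0.267
v 3.082 3.171 -1.149
v 3.042 1.89 -0.142
v 2.778 3.209 -1.113
v 2.738 1.928 -0.106
v 2.478 3.172 -1.172
v 2.438 1.892 -0.164
v 2.226 3.067 -1.316
v 2.186 1.786 -0.308
v 2.062 2.909 -1.523
v 2.022 1.628 -0.516
v 2.01 2.722 -1.763
v 1.971 1.441 -0.756
v 2.079 2.535 -1.998
v 2.039 1.254 -0.991
v 2.257 2.376 -2.193
v 2.217 1.095 -1.186
v 2.518 2.27 -2.318
v 2.478 0.989 -1.311
v 2.822 2.232 -2.354
v 2.782 0.951 -1.347
v 3.122 2.268 -2.296
v 3.082 0.988 -1.288
v 3.374 2.374 -2.152
v 3.334 1.093 -1.144
v 3.538 2.532 -1.944
v 3.498 1.251 -0.937
v 3.151 -3.301 0.335
v 3.971 -2.937 0.183
v 3.929 -2.394 1.253
v 3.109 -2.759 1.405
v 3.628 -2.603 -0
v 3.586 -2.06 1.069
v 3.134 -2.49 -0.077
v 3.091 -1.948 0.992
v 2.645 -2.635 -0.023
v 2.603 -2.093 1.046
v 2.317 -2.992 0.145
v 2.274 -2.449 1.214
v 2.254 -3.446 0.373
v 2.211 -2.904 1.443
v 2.475 -3.855 0.589
v 2.433 -3.312 1.659
v 2.912 -4.088 0.725
v 2.869 -3.545 1.794
v 3.424 -4.071 0.737
v 3.381 -3.528 1.806
v 3.85 -3.81 0.621
v 3.807 -3.267 1.691
v 4.054 -3.387 0.415
v 4.011 -2.844 1.484
v 3.796 1.26 -0.638
v 4.25 0.609 -0.477
v 2.85 0.791 0.137
v 3.304 0.14 0.298
v 3.522 0.866 0.581
v 4.108 1.156 0.102
v 2.992 0.244 -0.442
v 3.578 0.534 -0.921
v 3.753 -0.019 -0.356
v 4.081 0.366 0.276
v 3.019 1.034 -0.616
v 3.347 1.419 0.016
v 4.106 0.975 -0.626
v 2.994 0.425 0.286
v 3.122 0.851 0.452
v 3.389 0.469 0.547
v 4.023 1.297 -0.285
v 4.289 0.914 -0.19
v 3.862 1.066 0.432
v 2.811 0.486 -0.15
v 3.077 0.103 -0.055
v 3.711 0.931 -0.887
v 3.978 0.549 -0.792
v 3.238 0.334 -0.772
v 4.081 0.224 -0.46
v 3.525 -0.052 -0.004
v 3.342 0.009 -0.44
v 3.686 0.18 -0.721
v 4.274 0.45 -0.088
v 3.717 0.175 0.367
v 3.846 0.601 0.534
v 4.19 0.772 0.252
v 3.982 0.081 -0.017
v 3.383 1.225 -0.707
v 2.826 0.95 -0.252
v 2.91 0.628 -0.592
v 3.254 0.799 -0.874
v 3.575 1.452 -0.336
v 3.019 1.176 0.12
v 3.414 1.22 0.381
v 3.758 1.391 0.1
v 3.118 1.319 -0.323
v -0.801 -1.832 0.513
v -0.129 -1.766 1.223
v 0.091 -0.187 -0.484
v 0.763 -0.121 0.227
v 0.097 -2.779 -0.247
v 0.769 -2.713 0.464
v 0.989 -1.134 -1.243
v 1.661 -1.068 -0.533
v -0.513 1.682 3.169
v -0.045 2.767 4.58
v -1.292 2.108 3.101
v -0.824 3.192 4.512
v 0.224 2.848 2.028
v 0.692 3.932 3.439
v -0.555 3.273 1.96
v -0.087 4.358 3.371
f 2 1 5
f 2 5 3
f 3 5 6
f 3 6 4
f 5 1 7
f 5 7 6
f 6 7 8
f 6 8 4
f 7 1 9
f 7 9 8
f 8 9 10
f 8 10 4
f 9 1 11
f 9 11 10
f 10 11 12
f 10 12 4
f 11 1 13
f 11 13 12
f 12 13 14
f 12 14 4
f 13 1 15
f 13 15 14
f 14 15 16
f 14 16 4
f 15 1 17
f 15 17 16
f 16 17 18
f 16 18 4
f 17 1 19
f 17 19 18
f 18 19 20
f 18 20 4
f 19 1 21
f 19 21 20
f 20 21 22
f 20 22 4
f 21 1 23
f 21 23 22
f 22 23 24
f 22 24 4
f 23 1 25
f 23 25 24
f 24 25 26
f 24 26 4
f 25 1 27
f 25 27 26
f 26 27 28
f 26 28 4
f 27 1 29
f 27 29 28
f 28 29 30
f 28 30 4
f 29 1 31
f 29 31 30
f 30 31 32
f 30 32 4
f 31 1 33
f 31 33 32
f 32 33 34
f 32 34 4
f 33 1 2
f 33 2 34
f 34 2 3
f 34 3 4
f 36 35 39
f 36 39 37
f 37 39 40
f 37 40 38
f 39 35 41
f 39 41 40
f 40 41 42
f 40 42 38
f 41 35 43
f 41 43 42
f 42 43 44
f 42 44 38
f 43 35 45
f 43 45 44
f 44 45 46
f 44 46 38
f 45 35 47
f 45 47 46
f 46 47 48
f 46 48 38
f 47 35 49
f 47 49 48
f 48 49 50
f 48 50 38
f 49 35 51
f 49 51 50
f 50 51 52
f 50 52 38
f 51 35 53
f 51 53 52
f 52 53 54
f 52 54 38
f 53 35 55
f 53 55 54
f 54 55 56
f 54 56 38
f 55 35 57
f 55 57 56
f 56 57 58
f 56 58 38
f 57 35 36
f 57 36 58
f 58 36 37
f 58 37 38
f 59 96 75
f 96 70 99
f 75 99 64
f 96 99 75
f 59 75 71
f 75 64 76
f 71 76 60
f 75 76 71
f 59 71 80
f 71 60 81
f 80 81 66
f 71 81 80
f 59 80 92
f 80 66 95
f 92 95 69
f 80 95 92
f 59 92 96
f 92 69 100
f 96 100 70
f 92 100 96
f 60 76 87
f 76 64 90
f 87 90 68
f 76 90 87
f 64 99 77
f 99 70 98
f 77 98 63
f 99 98 77
f 70 100 97
f 100 69 93
f 97 93 61
f 100 93 97
f 69 95 94
f 95 66 82
f 94 82 65
f 95 82 94
f 66 81 86
f 81 60 83
f 86 83 67
f 81 83 86
f 62 88 74
f 88 68 89
f 74 89 63
f 88 89 74
f 62 74 72
f 74 63 73
f 72 73 61
f 74 73 72
f 62 72 79
f 72 61 78
f 79 78 65
f 72 78 79
f 62 79 84
f 79 65 85
f 84 85 67
f 79 85 84
f 62 84 88
f 84 67 91
f 88 91 68
f 84 91 88
f 63 89 77
f 89 68 90
f 77 90 64
f 89 90 77
f 61 73 97
f 73 63 98
f 97 98 70
f 73 98 97
f 65 78 94
f 78 61 93
f 94 93 69
f 78 93 94
f 67 85 86
f 85 65 82
f 86 82 66
f 85 82 86
f 68 91 87
f 91 67 83
f 87 83 60
f 91 83 87
f 102 104 101
f 105 102 101
f 101 104 103
f 103 105 101
f 102 108 104
f 106 102 105
f 106 108 102
f 104 108 103
f 107 105 103
f 103 108 107
f 107 106 105
f 108 106 107
f 110 112 109
f 113 110 109
f 109 112 111
f 111 113 109
f 110 116 112
f 114 110 113
f 114 116 110
f 112 116 111
f 115 113 111
f 111 116 115
f 115 114 113
f 116 114 115



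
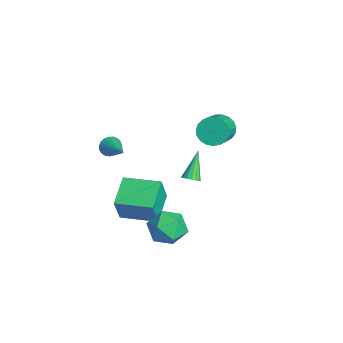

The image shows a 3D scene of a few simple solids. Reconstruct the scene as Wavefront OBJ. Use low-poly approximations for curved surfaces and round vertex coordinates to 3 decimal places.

v 2.401 -1.691 -2.223
v 3.036 -0.748 -1.781
v 4.084 -2.572 -2.759
v 4.719 -1.629 -2.317
v 4.127 -2.377 -1.556
v 3.088 -1.832 -1.225
v 4.032 -1.488 -3.315
v 2.993 -0.943 -2.984
v 4.044 -0.622 -2.456
v 4.103 -1.172 -1.369
v 3.017 -2.148 -3.171
v 3.076 -2.698 -2.084
v 1.011 -3.691 -3.172
v 1.479 -4.109 -1.442
v -0.618 -2.78 -2.512
v -0.15 -3.197 -0.782
v 2.13 -1.803 -3.018
v 2.598 -2.22 -1.288
v 0.501 -0.891 -2.358
v 0.969 -1.309 -0.628
v -4.197 -2.977 -1.441
v -3.894 -3.344 -1.94
v -2.343 -2.643 -0.559
v -3.889 -3.079 -2.05
v -3.937 -2.797 -2.055
v -4.031 -2.545 -1.953
v -4.153 -2.368 -1.763
v -4.283 -2.296 -1.518
v -4.398 -2.342 -1.259
v -4.478 -2.498 -1.031
v -4.51 -2.736 -0.875
v -4.487 -3.016 -0.816
v -4.415 -3.289 -0.866
v -4.304 -3.508 -1.015
v -4.176 -3.635 -1.237
v -4.051 -3.649 -1.495
v -3.951 -3.546 -1.744
v -1.682 2.734 0.951
v -1.036 3.282 0.501
v 0.268 2.515 1.439
v -0.378 1.966 1.889
v -1.13 3.508 0.817
v 0.174 2.74 1.754
v -1.32 3.599 1.156
v -0.016 2.832 2.093
v -1.573 3.541 1.46
v -0.269 2.773 2.397
v -1.844 3.343 1.675
v -0.54 2.576 2.613
v -2.088 3.04 1.766
v -0.783 2.272 2.703
v -2.261 2.684 1.716
v -0.957 1.916 2.653
v -2.334 2.336 1.533
v -1.03 1.569 2.471
v -2.295 2.057 1.25
v -0.99 1.29 2.187
v -2.149 1.896 0.915
v -0.845 1.128 1.853
v -1.923 1.879 0.587
v -0.619 1.112 1.524
v -1.655 2.01 0.321
v -0.351 1.243 1.259
v -1.392 2.266 0.165
v -0.088 1.499 1.102
v -1.179 2.603 0.144
v 0.125 1.836 1.082
v -1.053 2.962 0.263
v 0.251 2.195 1.201
v -0.75 0.826 -2.363
v -0.335 0.734 -1.998
v -1.87 1.574 -0.897
v -0.288 1.002 -2.1
v -0.366 1.222 -2.271
v -0.546 1.336 -2.467
v -0.781 1.314 -2.635
v -1.008 1.16 -2.73
v -1.166 0.917 -2.727
v -1.212 0.65 -2.626
v -1.135 0.429 -2.454
v -0.955 0.315 -2.258
v -0.72 0.337 -2.09
v -0.493 0.491 -1.995
f 1 12 6
f 1 6 2
f 1 2 8
f 1 8 11
f 1 11 12
f 2 6 10
f 6 12 5
f 12 11 3
f 11 8 7
f 8 2 9
f 4 10 5
f 4 5 3
f 4 3 7
f 4 7 9
f 4 9 10
f 5 10 6
f 3 5 12
f 7 3 11
f 9 7 8
f 10 9 2
f 14 16 13
f 17 14 13
f 13 16 15
f 15 17 13
f 14 20 16
f 18 14 17
f 18 20 14
f 16 20 15
f 19 17 15
f 15 20 19
f 19 18 17
f 20 18 19
f 22 21 24
f 22 24 23
f 24 21 25
f 24 25 23
f 25 21 26
f 25 26 23
f 26 21 27
f 26 27 23
f 27 21 28
f 27 28 23
f 28 21 29
f 28 29 23
f 29 21 30
f 29 30 23
f 30 21 31
f 30 31 23
f 31 21 32
f 31 32 23
f 32 21 33
f 32 33 23
f 33 21 34
f 33 34 23
f 34 21 35
f 34 35 23
f 35 21 36
f 35 36 23
f 36 21 37
f 36 37 23
f 37 21 22
f 37 22 23
f 39 38 42
f 39 42 40
f 40 42 43
f 40 43 41
f 42 38 44
f 42 44 43
f 43 44 45
f 43 45 41
f 44 38 46
f 44 46 45
f 45 46 47
f 45 47 41
f 46 38 48
f 46 48 47
f 47 48 49
f 47 49 41
f 48 38 50
f 48 50 49
f 49 50 51
f 49 51 41
f 50 38 52
f 50 52 51
f 51 52 53
f 51 53 41
f 52 38 54
f 52 54 53
f 53 54 55
f 53 55 41
f 54 38 56
f 54 56 55
f 55 56 57
f 55 57 41
f 56 38 58
f 56 58 57
f 57 58 59
f 57 59 41
f 58 38 60
f 58 60 59
f 59 60 61
f 59 61 41
f 60 38 62
f 60 62 61
f 61 62 63
f 61 63 41
f 62 38 64
f 62 64 63
f 63 64 65
f 63 65 41
f 64 38 66
f 64 66 65
f 65 66 67
f 65 67 41
f 66 38 68
f 66 68 67
f 67 68 69
f 67 69 41
f 68 38 39
f 68 39 69
f 69 39 40
f 69 40 41
f 71 70 73
f 71 73 72
f 73 70 74
f 73 74 72
f 74 70 75
f 74 75 72
f 75 70 76
f 75 76 72
f 76 70 77
f 76 77 72
f 77 70 78
f 77 78 72
f 78 70 79
f 78 79 72
f 79 70 80
f 79 80 72
f 80 70 81
f 80 81 72
f 81 70 82
f 81 82 72
f 82 70 83
f 82 83 72
f 83 70 71
f 83 71 72



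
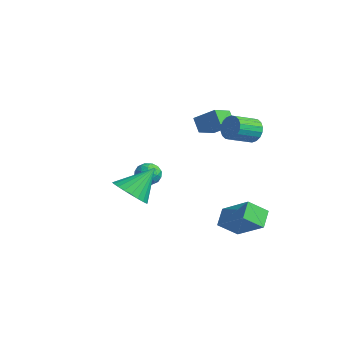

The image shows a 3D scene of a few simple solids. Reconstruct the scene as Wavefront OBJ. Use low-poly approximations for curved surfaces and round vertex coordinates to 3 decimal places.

v -4.46 1.627 -2.767
v -3.924 2.163 -2.882
v -3.576 0.757 -2.698
v -3.04 1.293 -2.813
v -3.435 1.282 -2.156
v -3.982 1.819 -2.198
v -3.518 1.101 -3.382
v -4.065 1.638 -3.424
v -3.341 1.838 -3.262
v -3.29 1.95 -2.505
v -4.21 0.97 -3.075
v -4.159 1.082 -2.318
v -4.27 1.971 -2.83
v -3.23 0.949 -2.75
v -3.463 0.942 -2.363
v -3.148 1.257 -2.431
v -4.304 1.769 -2.428
v -3.988 2.084 -2.496
v -3.701 1.566 -2.069
v -3.512 0.836 -3.084
v -3.196 1.151 -3.152
v -4.352 1.663 -3.149
v -4.037 1.978 -3.217
v -3.799 1.354 -3.511
v -3.612 2.095 -3.122
v -3.092 1.584 -3.081
v -3.374 1.471 -3.415
v -3.695 1.787 -3.44
v -3.582 2.161 -2.676
v -3.062 1.65 -2.636
v -3.295 1.643 -2.249
v -3.616 1.959 -2.274
v -3.239 1.97 -2.9
v -4.438 1.27 -2.944
v -3.918 0.759 -2.904
v -3.884 0.961 -3.306
v -4.205 1.277 -3.331
v -4.408 1.336 -2.499
v -3.888 0.825 -2.458
v -3.805 1.133 -2.14
v -4.126 1.449 -2.165
v -4.261 0.95 -2.68
v -0.259 -1.159 -2.207
v 0.825 -1.236 -2.134
v -0.261 0.199 -0.753
v 0.783 -0.927 -2.423
v 0.583 -0.653 -2.679
v 0.254 -0.456 -2.863
v -0.153 -0.367 -2.948
v -0.576 -0.397 -2.919
v -0.951 -0.544 -2.782
v -1.221 -0.785 -2.558
v -1.344 -1.082 -2.28
v -1.302 -1.391 -1.991
v -1.102 -1.665 -1.735
v -0.773 -1.862 -1.551
v -0.366 -1.952 -1.467
v 0.058 -1.921 -1.495
v 0.433 -1.774 -1.632
v 0.702 -1.534 -1.856
v -0.522 3.259 1.96
v -0.052 2.195 2.361
v 0.399 3.952 2.718
v 0.869 2.889 3.119
v 0.091 3.251 1.221
v 0.561 2.188 1.622
v 1.012 3.945 1.979
v 1.482 2.881 2.38
v 1.091 3.236 -3.636
v 2.713 3.796 -2.569
v 1.249 4.292 -4.43
v 2.87 4.852 -3.363
v 1.77 2.608 -4.337
v 3.391 3.168 -3.27
v 1.927 3.664 -5.131
v 3.549 4.224 -4.064
v 2.18 4.293 1.958
v 2.497 4.087 1.31
v 2.638 2.781 1.794
v 2.32 2.987 2.442
v 2.759 4.183 1.494
v 2.899 2.877 1.978
v 2.906 4.301 1.77
v 3.046 2.995 2.254
v 2.909 4.418 2.083
v 3.049 3.111 2.567
v 2.767 4.509 2.371
v 2.908 3.203 2.855
v 2.51 4.558 2.577
v 2.65 3.252 3.061
v 2.187 4.554 2.661
v 2.327 3.248 3.145
v 1.862 4.499 2.606
v 2.003 3.193 3.09
v 1.601 4.403 2.422
v 1.741 3.097 2.906
v 1.454 4.285 2.146
v 1.594 2.979 2.63
v 1.451 4.169 1.833
v 1.591 2.862 2.317
v 1.592 4.077 1.545
v 1.733 2.771 2.029
v 1.85 4.028 1.339
v 1.99 2.722 1.823
v 2.173 4.032 1.255
v 2.313 2.726 1.739
f 1 38 17
f 38 12 41
f 17 41 6
f 38 41 17
f 1 17 13
f 17 6 18
f 13 18 2
f 17 18 13
f 1 13 22
f 13 2 23
f 22 23 8
f 13 23 22
f 1 22 34
f 22 8 37
f 34 37 11
f 22 37 34
f 1 34 38
f 34 11 42
f 38 42 12
f 34 42 38
f 2 18 29
f 18 6 32
f 29 32 10
f 18 32 29
f 6 41 19
f 41 12 40
f 19 40 5
f 41 40 19
f 12 42 39
f 42 11 35
f 39 35 3
f 42 35 39
f 11 37 36
f 37 8 24
f 36 24 7
f 37 24 36
f 8 23 28
f 23 2 25
f 28 25 9
f 23 25 28
f 4 30 16
f 30 10 31
f 16 31 5
f 30 31 16
f 4 16 14
f 16 5 15
f 14 15 3
f 16 15 14
f 4 14 21
f 14 3 20
f 21 20 7
f 14 20 21
f 4 21 26
f 21 7 27
f 26 27 9
f 21 27 26
f 4 26 30
f 26 9 33
f 30 33 10
f 26 33 30
f 5 31 19
f 31 10 32
f 19 32 6
f 31 32 19
f 3 15 39
f 15 5 40
f 39 40 12
f 15 40 39
f 7 20 36
f 20 3 35
f 36 35 11
f 20 35 36
f 9 27 28
f 27 7 24
f 28 24 8
f 27 24 28
f 10 33 29
f 33 9 25
f 29 25 2
f 33 25 29
f 44 43 46
f 44 46 45
f 46 43 47
f 46 47 45
f 47 43 48
f 47 48 45
f 48 43 49
f 48 49 45
f 49 43 50
f 49 50 45
f 50 43 51
f 50 51 45
f 51 43 52
f 51 52 45
f 52 43 53
f 52 53 45
f 53 43 54
f 53 54 45
f 54 43 55
f 54 55 45
f 55 43 56
f 55 56 45
f 56 43 57
f 56 57 45
f 57 43 58
f 57 58 45
f 58 43 59
f 58 59 45
f 59 43 60
f 59 60 45
f 60 43 44
f 60 44 45
f 62 64 61
f 65 62 61
f 61 64 63
f 63 65 61
f 62 68 64
f 66 62 65
f 66 68 62
f 64 68 63
f 67 65 63
f 63 68 67
f 67 66 65
f 68 66 67
f 70 72 69
f 73 70 69
f 69 72 71
f 71 73 69
f 70 76 72
f 74 70 73
f 74 76 70
f 72 76 71
f 75 73 71
f 71 76 75
f 75 74 73
f 76 74 75
f 78 77 81
f 78 81 79
f 79 81 82
f 79 82 80
f 81 77 83
f 81 83 82
f 82 83 84
f 82 84 80
f 83 77 85
f 83 85 84
f 84 85 86
f 84 86 80
f 85 77 87
f 85 87 86
f 86 87 88
f 86 88 80
f 87 77 89
f 87 89 88
f 88 89 90
f 88 90 80
f 89 77 91
f 89 91 90
f 90 91 92
f 90 92 80
f 91 77 93
f 91 93 92
f 92 93 94
f 92 94 80
f 93 77 95
f 93 95 94
f 94 95 96
f 94 96 80
f 95 77 97
f 95 97 96
f 96 97 98
f 96 98 80
f 97 77 99
f 97 99 98
f 98 99 100
f 98 100 80
f 99 77 101
f 99 101 100
f 100 101 102
f 100 102 80
f 101 77 103
f 101 103 102
f 102 103 104
f 102 104 80
f 103 77 105
f 103 105 104
f 104 105 106
f 104 106 80
f 105 77 78
f 105 78 106
f 106 78 79
f 106 79 80



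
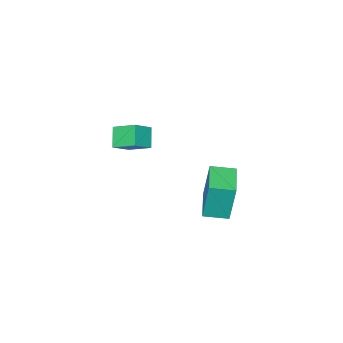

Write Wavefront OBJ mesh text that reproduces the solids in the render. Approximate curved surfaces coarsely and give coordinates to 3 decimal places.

v -1.126 -4.404 -0.291
v -1.438 -3.286 0.294
v -0.51 -3.835 -1.049
v -0.823 -2.717 -0.464
v -0.177 -4.503 0.404
v -0.49 -3.385 0.989
v 0.438 -3.934 -0.354
v 0.126 -2.816 0.231
v -0.539 0.739 -1.54
v -0.612 1.044 0.566
v -1.321 1.623 -1.695
v -1.393 1.928 0.411
v 0.673 1.792 -1.651
v 0.601 2.097 0.455
v -0.108 2.676 -1.806
v -0.181 2.981 0.3
f 2 4 1
f 5 2 1
f 1 4 3
f 3 5 1
f 2 8 4
f 6 2 5
f 6 8 2
f 4 8 3
f 7 5 3
f 3 8 7
f 7 6 5
f 8 6 7
f 10 12 9
f 13 10 9
f 9 12 11
f 11 13 9
f 10 16 12
f 14 10 13
f 14 16 10
f 12 16 11
f 15 13 11
f 11 16 15
f 15 14 13
f 16 14 15



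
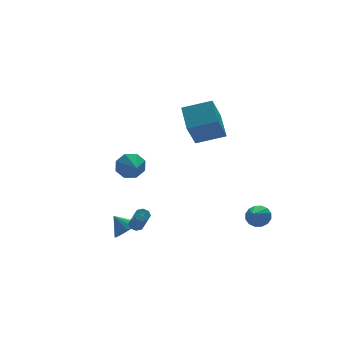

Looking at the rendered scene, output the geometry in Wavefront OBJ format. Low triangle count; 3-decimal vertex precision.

v -0.967 4.757 -1.231
v -0.401 4.944 -0.342
v -1.253 3.243 -0.729
v -1.194 5.124 -0.252
v -1.855 5.089 -0.735
v -1.995 4.86 -1.508
v -1.532 4.57 -2.119
v -0.739 4.39 -2.209
v -0.078 4.424 -1.726
v 0.062 4.654 -0.953
v 1.419 0.32 2.15
v 0.432 -0.358 3.911
v 1.997 2.123 3.168
v 1.01 1.445 4.929
v 3.15 -0.585 2.771
v 2.163 -1.263 4.532
v 3.728 1.218 3.789
v 2.741 0.54 5.55
v -3.448 -0.995 -3.377
v -3.241 -0.658 -3.056
v -3.484 -1.987 -1.502
v -3.692 -2.325 -1.823
v -3.628 -0.619 -3.084
v -3.871 -1.948 -1.529
v -3.91 -0.801 -3.283
v -4.154 -2.13 -1.728
v -3.922 -1.096 -3.538
v -4.165 -2.426 -1.983
v -3.656 -1.333 -3.698
v -3.899 -2.662 -2.144
v -3.269 -1.372 -3.671
v -3.512 -2.701 -2.116
v -2.986 -1.19 -3.472
v -3.23 -2.519 -1.917
v -2.975 -0.894 -3.217
v -3.218 -2.224 -1.662
v 3.989 -3.252 -3.424
v 4.663 -3.687 -3.115
v 2.991 -4.168 -2.536
v 4.605 -3.349 -2.832
v 4.382 -2.984 -2.707
v 4.053 -2.692 -2.774
v 3.707 -2.549 -3.016
v 3.437 -2.595 -3.366
v 3.314 -2.817 -3.733
v 3.373 -3.155 -4.016
v 3.596 -3.519 -4.141
v 3.925 -3.812 -4.074
v 4.271 -3.954 -3.832
v 4.541 -3.909 -3.482
v -3.523 0.142 -4.355
v -2.633 0.59 -4.187
v -4.097 0.898 -3.325
v -2.825 0.859 -4.491
v -3.155 0.987 -4.769
v -3.558 0.947 -4.964
v -3.954 0.748 -5.039
v -4.264 0.429 -4.978
v -4.428 0.053 -4.794
v -4.413 -0.305 -4.523
v -4.221 -0.575 -4.218
v -3.891 -0.702 -3.941
v -3.488 -0.662 -3.745
v -3.092 -0.463 -3.671
v -2.782 -0.144 -3.731
v -2.618 0.232 -3.916
f 2 1 4
f 2 4 3
f 4 1 5
f 4 5 3
f 5 1 6
f 5 6 3
f 6 1 7
f 6 7 3
f 7 1 8
f 7 8 3
f 8 1 9
f 8 9 3
f 9 1 10
f 9 10 3
f 10 1 2
f 10 2 3
f 12 14 11
f 15 12 11
f 11 14 13
f 13 15 11
f 12 18 14
f 16 12 15
f 16 18 12
f 14 18 13
f 17 15 13
f 13 18 17
f 17 16 15
f 18 16 17
f 20 19 23
f 20 23 21
f 21 23 24
f 21 24 22
f 23 19 25
f 23 25 24
f 24 25 26
f 24 26 22
f 25 19 27
f 25 27 26
f 26 27 28
f 26 28 22
f 27 19 29
f 27 29 28
f 28 29 30
f 28 30 22
f 29 19 31
f 29 31 30
f 30 31 32
f 30 32 22
f 31 19 33
f 31 33 32
f 32 33 34
f 32 34 22
f 33 19 35
f 33 35 34
f 34 35 36
f 34 36 22
f 35 19 20
f 35 20 36
f 36 20 21
f 36 21 22
f 38 37 40
f 38 40 39
f 40 37 41
f 40 41 39
f 41 37 42
f 41 42 39
f 42 37 43
f 42 43 39
f 43 37 44
f 43 44 39
f 44 37 45
f 44 45 39
f 45 37 46
f 45 46 39
f 46 37 47
f 46 47 39
f 47 37 48
f 47 48 39
f 48 37 49
f 48 49 39
f 49 37 50
f 49 50 39
f 50 37 38
f 50 38 39
f 52 51 54
f 52 54 53
f 54 51 55
f 54 55 53
f 55 51 56
f 55 56 53
f 56 51 57
f 56 57 53
f 57 51 58
f 57 58 53
f 58 51 59
f 58 59 53
f 59 51 60
f 59 60 53
f 60 51 61
f 60 61 53
f 61 51 62
f 61 62 53
f 62 51 63
f 62 63 53
f 63 51 64
f 63 64 53
f 64 51 65
f 64 65 53
f 65 51 66
f 65 66 53
f 66 51 52
f 66 52 53



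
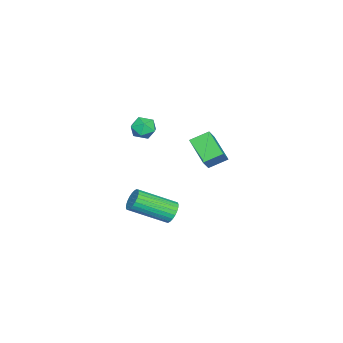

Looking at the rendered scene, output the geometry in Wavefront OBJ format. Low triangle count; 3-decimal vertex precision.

v 1.149 0.177 3.26
v 0.753 0.858 3.653
v 1.94 1.005 2.623
v 1.544 1.685 3.016
v 1.696 0.135 3.884
v 1.3 0.815 4.277
v 2.487 0.962 3.247
v 2.091 1.643 3.64
v -2.805 -2.849 1.303
v -2.282 -3.004 0.985
v -2.558 -3.516 2.035
v -2.035 -3.671 1.717
v -2.086 -3.101 1.982
v -2.239 -2.688 1.53
v -2.601 -3.832 1.49
v -2.754 -3.419 1.038
v -2.157 -3.611 1.101
v -1.838 -3.159 1.405
v -3.002 -3.361 1.615
v -2.683 -2.909 1.919
v -0.382 -1.29 -2.003
v 0.133 -1.188 -2.196
v 0.757 -2.687 -1.331
v 0.242 -2.79 -1.137
v 0.136 -1.078 -2.007
v 0.76 -2.577 -1.142
v 0.06 -1 -1.818
v 0.684 -2.499 -0.953
v -0.084 -0.967 -1.656
v 0.54 -2.466 -0.791
v -0.273 -0.982 -1.548
v 0.352 -2.482 -0.683
v -0.478 -1.045 -1.508
v 0.146 -2.544 -0.643
v -0.669 -1.145 -1.544
v -0.045 -2.645 -0.679
v -0.816 -1.268 -1.65
v -0.192 -2.767 -0.785
v -0.897 -1.393 -1.809
v -0.273 -2.892 -0.944
v -0.9 -1.503 -1.998
v -0.276 -3.002 -1.133
v -0.824 -1.581 -2.187
v -0.2 -3.08 -1.322
v -0.68 -1.614 -2.349
v -0.056 -3.113 -1.484
v -0.492 -1.598 -2.457
v 0.133 -3.098 -1.592
v -0.286 -1.536 -2.497
v 0.338 -3.035 -1.632
v -0.095 -1.435 -2.461
v 0.529 -2.935 -1.596
v 0.052 -1.313 -2.355
v 0.676 -2.812 -1.49
f 2 4 1
f 5 2 1
f 1 4 3
f 3 5 1
f 2 8 4
f 6 2 5
f 6 8 2
f 4 8 3
f 7 5 3
f 3 8 7
f 7 6 5
f 8 6 7
f 9 20 14
f 9 14 10
f 9 10 16
f 9 16 19
f 9 19 20
f 10 14 18
f 14 20 13
f 20 19 11
f 19 16 15
f 16 10 17
f 12 18 13
f 12 13 11
f 12 11 15
f 12 15 17
f 12 17 18
f 13 18 14
f 11 13 20
f 15 11 19
f 17 15 16
f 18 17 10
f 22 21 25
f 22 25 23
f 23 25 26
f 23 26 24
f 25 21 27
f 25 27 26
f 26 27 28
f 26 28 24
f 27 21 29
f 27 29 28
f 28 29 30
f 28 30 24
f 29 21 31
f 29 31 30
f 30 31 32
f 30 32 24
f 31 21 33
f 31 33 32
f 32 33 34
f 32 34 24
f 33 21 35
f 33 35 34
f 34 35 36
f 34 36 24
f 35 21 37
f 35 37 36
f 36 37 38
f 36 38 24
f 37 21 39
f 37 39 38
f 38 39 40
f 38 40 24
f 39 21 41
f 39 41 40
f 40 41 42
f 40 42 24
f 41 21 43
f 41 43 42
f 42 43 44
f 42 44 24
f 43 21 45
f 43 45 44
f 44 45 46
f 44 46 24
f 45 21 47
f 45 47 46
f 46 47 48
f 46 48 24
f 47 21 49
f 47 49 48
f 48 49 50
f 48 50 24
f 49 21 51
f 49 51 50
f 50 51 52
f 50 52 24
f 51 21 53
f 51 53 52
f 52 53 54
f 52 54 24
f 53 21 22
f 53 22 54
f 54 22 23
f 54 23 24



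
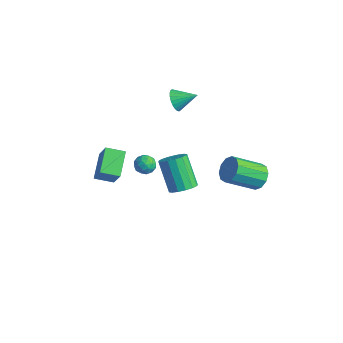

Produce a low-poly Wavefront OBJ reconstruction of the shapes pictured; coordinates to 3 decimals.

v -2.178 0.541 -1.126
v -1.747 1.01 -0.946
v -1.433 -0.21 -0.954
v -1.002 0.259 -0.774
v -1.523 0.123 -0.388
v -1.984 0.587 -0.495
v -1.196 0.213 -1.405
v -1.657 0.677 -1.512
v -1.14 0.808 -1.118
v -1.342 0.752 -0.49
v -1.838 0.048 -1.41
v -2.04 -0.008 -0.782
v -2.028 0.841 -1.051
v -1.152 -0.041 -0.849
v -1.458 -0.122 -0.622
v -1.205 0.154 -0.516
v -2.167 0.592 -0.786
v -1.914 0.868 -0.68
v -1.782 0.347 -0.352
v -1.266 -0.068 -1.22
v -1.013 0.208 -1.114
v -1.975 0.646 -1.384
v -1.722 0.922 -1.278
v -1.398 0.453 -1.548
v -1.418 0.998 -1.046
v -0.98 0.557 -0.945
v -1.094 0.53 -1.316
v -1.365 0.803 -1.379
v -1.537 0.965 -0.677
v -1.099 0.524 -0.576
v -1.405 0.444 -0.349
v -1.676 0.716 -0.412
v -1.18 0.846 -0.778
v -2.081 0.276 -1.324
v -1.643 -0.165 -1.223
v -1.504 0.084 -1.488
v -1.775 0.356 -1.551
v -2.2 0.243 -0.955
v -1.762 -0.198 -0.854
v -1.815 -0.003 -0.521
v -2.086 0.27 -0.584
v -2 -0.046 -1.122
v 3.617 4.133 -0.126
v 4.163 4.349 0.474
v 3.59 2.762 1.566
v 3.043 2.547 0.966
v 3.711 4.583 0.577
v 3.138 2.996 1.669
v 3.223 4.645 0.411
v 2.65 3.059 1.504
v 2.886 4.512 0.04
v 2.312 2.925 1.133
v 2.827 4.234 -0.394
v 2.254 2.647 0.698
v 3.07 3.918 -0.726
v 2.497 2.331 0.366
v 3.522 3.684 -0.829
v 2.949 2.097 0.263
v 4.01 3.621 -0.664
v 3.437 2.035 0.429
v 4.348 3.755 -0.293
v 3.774 2.168 0.8
v 4.406 4.033 0.142
v 3.833 2.446 1.234
v -1.022 2.581 -3.866
v -0.617 1.941 -3.502
v -1.872 2.12 -1.79
v -2.278 2.759 -2.154
v -0.399 2.297 -3.379
v -1.654 2.475 -1.668
v -0.348 2.729 -3.387
v -1.603 2.907 -1.675
v -0.478 3.121 -3.523
v -1.733 3.299 -1.811
v -0.754 3.368 -3.751
v -2.009 3.547 -2.039
v -1.101 3.405 -4.009
v -2.356 3.583 -2.298
v -1.428 3.22 -4.23
v -2.683 3.399 -2.518
v -1.646 2.865 -4.352
v -2.901 3.043 -2.641
v -1.697 2.433 -4.345
v -2.952 2.611 -2.633
v -1.567 2.041 -4.209
v -2.822 2.219 -2.497
v -1.291 1.793 -3.981
v -2.546 1.972 -2.269
v -0.944 1.757 -3.722
v -2.199 1.935 -2.011
v -2.982 -0.735 -2.972
v -3.639 -1.618 -2.636
v -4.008 0.347 -2.135
v -4.665 -0.536 -1.8
v -2.075 -0.904 -1.64
v -2.732 -1.787 -1.305
v -3.101 0.178 -0.804
v -3.758 -0.705 -0.468
v -2.643 3.221 2.431
v -2.126 3.083 1.906
v -1.837 4.119 2.989
v -2.278 3.298 1.78
v -2.487 3.502 1.753
v -2.719 3.663 1.829
v -2.939 3.757 1.997
v -3.115 3.769 2.231
v -3.219 3.698 2.495
v -3.235 3.554 2.75
v -3.161 3.359 2.955
v -3.008 3.144 3.081
v -2.8 2.94 3.108
v -2.568 2.779 3.032
v -2.347 2.685 2.864
v -2.171 2.673 2.63
v -2.068 2.744 2.366
v -2.052 2.888 2.112
f 1 38 17
f 38 12 41
f 17 41 6
f 38 41 17
f 1 17 13
f 17 6 18
f 13 18 2
f 17 18 13
f 1 13 22
f 13 2 23
f 22 23 8
f 13 23 22
f 1 22 34
f 22 8 37
f 34 37 11
f 22 37 34
f 1 34 38
f 34 11 42
f 38 42 12
f 34 42 38
f 2 18 29
f 18 6 32
f 29 32 10
f 18 32 29
f 6 41 19
f 41 12 40
f 19 40 5
f 41 40 19
f 12 42 39
f 42 11 35
f 39 35 3
f 42 35 39
f 11 37 36
f 37 8 24
f 36 24 7
f 37 24 36
f 8 23 28
f 23 2 25
f 28 25 9
f 23 25 28
f 4 30 16
f 30 10 31
f 16 31 5
f 30 31 16
f 4 16 14
f 16 5 15
f 14 15 3
f 16 15 14
f 4 14 21
f 14 3 20
f 21 20 7
f 14 20 21
f 4 21 26
f 21 7 27
f 26 27 9
f 21 27 26
f 4 26 30
f 26 9 33
f 30 33 10
f 26 33 30
f 5 31 19
f 31 10 32
f 19 32 6
f 31 32 19
f 3 15 39
f 15 5 40
f 39 40 12
f 15 40 39
f 7 20 36
f 20 3 35
f 36 35 11
f 20 35 36
f 9 27 28
f 27 7 24
f 28 24 8
f 27 24 28
f 10 33 29
f 33 9 25
f 29 25 2
f 33 25 29
f 44 43 47
f 44 47 45
f 45 47 48
f 45 48 46
f 47 43 49
f 47 49 48
f 48 49 50
f 48 50 46
f 49 43 51
f 49 51 50
f 50 51 52
f 50 52 46
f 51 43 53
f 51 53 52
f 52 53 54
f 52 54 46
f 53 43 55
f 53 55 54
f 54 55 56
f 54 56 46
f 55 43 57
f 55 57 56
f 56 57 58
f 56 58 46
f 57 43 59
f 57 59 58
f 58 59 60
f 58 60 46
f 59 43 61
f 59 61 60
f 60 61 62
f 60 62 46
f 61 43 63
f 61 63 62
f 62 63 64
f 62 64 46
f 63 43 44
f 63 44 64
f 64 44 45
f 64 45 46
f 66 65 69
f 66 69 67
f 67 69 70
f 67 70 68
f 69 65 71
f 69 71 70
f 70 71 72
f 70 72 68
f 71 65 73
f 71 73 72
f 72 73 74
f 72 74 68
f 73 65 75
f 73 75 74
f 74 75 76
f 74 76 68
f 75 65 77
f 75 77 76
f 76 77 78
f 76 78 68
f 77 65 79
f 77 79 78
f 78 79 80
f 78 80 68
f 79 65 81
f 79 81 80
f 80 81 82
f 80 82 68
f 81 65 83
f 81 83 82
f 82 83 84
f 82 84 68
f 83 65 85
f 83 85 84
f 84 85 86
f 84 86 68
f 85 65 87
f 85 87 86
f 86 87 88
f 86 88 68
f 87 65 89
f 87 89 88
f 88 89 90
f 88 90 68
f 89 65 66
f 89 66 90
f 90 66 67
f 90 67 68
f 92 94 91
f 95 92 91
f 91 94 93
f 93 95 91
f 92 98 94
f 96 92 95
f 96 98 92
f 94 98 93
f 97 95 93
f 93 98 97
f 97 96 95
f 98 96 97
f 100 99 102
f 100 102 101
f 102 99 103
f 102 103 101
f 103 99 104
f 103 104 101
f 104 99 105
f 104 105 101
f 105 99 106
f 105 106 101
f 106 99 107
f 106 107 101
f 107 99 108
f 107 108 101
f 108 99 109
f 108 109 101
f 109 99 110
f 109 110 101
f 110 99 111
f 110 111 101
f 111 99 112
f 111 112 101
f 112 99 113
f 112 113 101
f 113 99 114
f 113 114 101
f 114 99 115
f 114 115 101
f 115 99 116
f 115 116 101
f 116 99 100
f 116 100 101



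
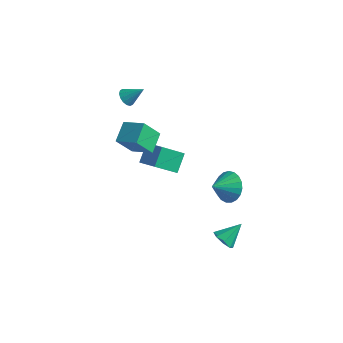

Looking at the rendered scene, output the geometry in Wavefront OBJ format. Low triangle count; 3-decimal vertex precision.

v -2.162 1.371 -0.416
v -1.05 1.162 0.093
v -2.342 2.316 0.366
v -1.231 2.107 0.875
v -1.449 2.433 -1.535
v -0.338 2.224 -1.026
v -1.63 3.378 -0.753
v -0.518 3.169 -0.244
v 3.489 0.771 -3.303
v 3.781 0.286 -2.909
v 3.971 1.749 -2.457
v 4.103 0.457 -3.291
v 4.066 0.813 -3.68
v 3.69 1.144 -3.848
v 3.197 1.256 -3.697
v 2.875 1.085 -3.316
v 2.912 0.73 -2.927
v 3.288 0.399 -2.758
v -4.217 3.178 2.585
v -3.818 3.191 2.178
v -3.403 3.622 3.395
v -3.949 3.455 2.165
v -4.152 3.645 2.264
v -4.372 3.71 2.45
v -4.55 3.632 2.672
v -4.639 3.433 2.87
v -4.615 3.166 2.993
v -4.484 2.901 3.006
v -4.281 2.712 2.906
v -4.061 2.647 2.72
v -3.883 2.724 2.499
v -3.794 2.924 2.3
v -2.915 0.36 1.949
v -1.65 0.422 2.522
v -3.205 1.482 2.47
v -1.94 1.543 3.043
v -2.4 1.057 0.737
v -1.135 1.118 1.31
v -2.69 2.178 1.258
v -1.425 2.24 1.831
v 2.339 3.054 -1.389
v 2.674 3.474 -0.593
v 1.921 2.066 -0.691
v 2.302 3.618 -0.613
v 1.936 3.664 -0.766
v 1.64 3.605 -1.027
v 1.465 3.45 -1.351
v 1.441 3.227 -1.682
v 1.572 2.974 -1.961
v 1.836 2.735 -2.142
v 2.187 2.551 -2.192
v 2.564 2.455 -2.104
v 2.902 2.461 -1.892
v 3.143 2.571 -1.593
v 3.244 2.764 -1.258
v 3.19 3.007 -0.947
v 2.988 3.258 -0.711
f 2 4 1
f 5 2 1
f 1 4 3
f 3 5 1
f 2 8 4
f 6 2 5
f 6 8 2
f 4 8 3
f 7 5 3
f 3 8 7
f 7 6 5
f 8 6 7
f 10 9 12
f 10 12 11
f 12 9 13
f 12 13 11
f 13 9 14
f 13 14 11
f 14 9 15
f 14 15 11
f 15 9 16
f 15 16 11
f 16 9 17
f 16 17 11
f 17 9 18
f 17 18 11
f 18 9 10
f 18 10 11
f 20 19 22
f 20 22 21
f 22 19 23
f 22 23 21
f 23 19 24
f 23 24 21
f 24 19 25
f 24 25 21
f 25 19 26
f 25 26 21
f 26 19 27
f 26 27 21
f 27 19 28
f 27 28 21
f 28 19 29
f 28 29 21
f 29 19 30
f 29 30 21
f 30 19 31
f 30 31 21
f 31 19 32
f 31 32 21
f 32 19 20
f 32 20 21
f 34 36 33
f 37 34 33
f 33 36 35
f 35 37 33
f 34 40 36
f 38 34 37
f 38 40 34
f 36 40 35
f 39 37 35
f 35 40 39
f 39 38 37
f 40 38 39
f 42 41 44
f 42 44 43
f 44 41 45
f 44 45 43
f 45 41 46
f 45 46 43
f 46 41 47
f 46 47 43
f 47 41 48
f 47 48 43
f 48 41 49
f 48 49 43
f 49 41 50
f 49 50 43
f 50 41 51
f 50 51 43
f 51 41 52
f 51 52 43
f 52 41 53
f 52 53 43
f 53 41 54
f 53 54 43
f 54 41 55
f 54 55 43
f 55 41 56
f 55 56 43
f 56 41 57
f 56 57 43
f 57 41 42
f 57 42 43

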